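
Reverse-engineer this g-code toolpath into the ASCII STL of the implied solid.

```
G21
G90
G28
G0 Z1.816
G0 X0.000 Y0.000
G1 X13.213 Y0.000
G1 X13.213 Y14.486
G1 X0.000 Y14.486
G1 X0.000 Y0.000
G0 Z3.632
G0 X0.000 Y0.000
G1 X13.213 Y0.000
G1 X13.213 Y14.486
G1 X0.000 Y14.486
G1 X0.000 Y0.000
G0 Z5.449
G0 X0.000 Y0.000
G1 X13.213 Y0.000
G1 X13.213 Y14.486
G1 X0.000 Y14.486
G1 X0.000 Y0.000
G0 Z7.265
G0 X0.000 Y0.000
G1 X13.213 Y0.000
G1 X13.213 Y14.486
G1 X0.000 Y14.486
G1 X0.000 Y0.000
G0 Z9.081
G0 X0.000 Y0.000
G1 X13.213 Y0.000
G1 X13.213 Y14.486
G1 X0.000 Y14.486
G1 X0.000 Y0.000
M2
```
solid part
  facet normal 0.0000 0.0000 -1.0000
    outer loop
      vertex 13.213 14.486 0.000
      vertex 13.213 0.000 0.000
      vertex 0.000 0.000 0.000
    endloop
  endfacet
  facet normal 0.0000 0.0000 -1.0000
    outer loop
      vertex 0.000 14.486 0.000
      vertex 13.213 14.486 0.000
      vertex 0.000 0.000 0.000
    endloop
  endfacet
  facet normal 0.0000 0.0000 1.0000
    outer loop
      vertex 0.000 0.000 9.081
      vertex 13.213 0.000 9.081
      vertex 13.213 14.486 9.081
    endloop
  endfacet
  facet normal 0.0000 0.0000 1.0000
    outer loop
      vertex 0.000 0.000 9.081
      vertex 13.213 14.486 9.081
      vertex 0.000 14.486 9.081
    endloop
  endfacet
  facet normal 0.0000 -1.0000 0.0000
    outer loop
      vertex 0.000 0.000 0.000
      vertex 13.213 0.000 0.000
      vertex 13.213 0.000 9.081
    endloop
  endfacet
  facet normal 0.0000 -1.0000 0.0000
    outer loop
      vertex 0.000 0.000 0.000
      vertex 13.213 0.000 9.081
      vertex 0.000 0.000 9.081
    endloop
  endfacet
  facet normal 0.0000 1.0000 0.0000
    outer loop
      vertex 13.213 14.486 9.081
      vertex 13.213 14.486 0.000
      vertex 0.000 14.486 0.000
    endloop
  endfacet
  facet normal 0.0000 1.0000 0.0000
    outer loop
      vertex 0.000 14.486 9.081
      vertex 13.213 14.486 9.081
      vertex 0.000 14.486 0.000
    endloop
  endfacet
  facet normal -1.0000 0.0000 0.0000
    outer loop
      vertex 0.000 14.486 9.081
      vertex 0.000 14.486 0.000
      vertex 0.000 0.000 0.000
    endloop
  endfacet
  facet normal -1.0000 0.0000 0.0000
    outer loop
      vertex 0.000 0.000 9.081
      vertex 0.000 14.486 9.081
      vertex 0.000 0.000 0.000
    endloop
  endfacet
  facet normal 1.0000 0.0000 0.0000
    outer loop
      vertex 13.213 0.000 0.000
      vertex 13.213 14.486 0.000
      vertex 13.213 14.486 9.081
    endloop
  endfacet
  facet normal 1.0000 0.0000 0.0000
    outer loop
      vertex 13.213 0.000 0.000
      vertex 13.213 14.486 9.081
      vertex 13.213 0.000 9.081
    endloop
  endfacet
endsolid part

The G0 Z moves step by Δz≈1.816 mm. Every layer's G1 loop is the same polygon, so the solid is a straight extrusion of it from z=0 to z≈9.08. Closing with flat bottom and top caps and triangulating gives 12 facets — a rectangular box, roughly 13.2 × 14.5 mm footprint and 9.08 mm tall.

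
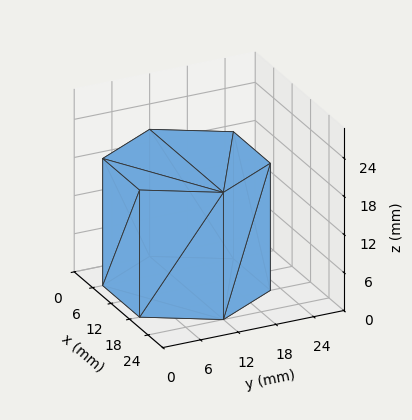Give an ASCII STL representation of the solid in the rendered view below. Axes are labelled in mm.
Reading the render: the shape is a regular 6-sided prism (a cylinder approximated with 6 flat sides), circumscribed radius ≈ 12 mm, height ≈ 20 mm (dimensions read to the nearest mm from the axis ticks). For the STL, each face is triangulated and given an outward normal.

solid part
  facet normal 0.0000 0.0000 -1.0000
    outer loop
      vertex 6.0 22.4 0.0
      vertex 18.0 22.4 0.0
      vertex 24.0 12.0 0.0
    endloop
  endfacet
  facet normal 0.0000 0.0000 -1.0000
    outer loop
      vertex 0.0 12.0 0.0
      vertex 6.0 22.4 0.0
      vertex 24.0 12.0 0.0
    endloop
  endfacet
  facet normal 0.0000 0.0000 -1.0000
    outer loop
      vertex 6.0 1.6 0.0
      vertex 0.0 12.0 0.0
      vertex 24.0 12.0 0.0
    endloop
  endfacet
  facet normal 0.0000 0.0000 -1.0000
    outer loop
      vertex 18.0 1.6 0.0
      vertex 6.0 1.6 0.0
      vertex 24.0 12.0 0.0
    endloop
  endfacet
  facet normal 0.0000 0.0000 1.0000
    outer loop
      vertex 24.0 12.0 20.0
      vertex 18.0 22.4 20.0
      vertex 6.0 22.4 20.0
    endloop
  endfacet
  facet normal 0.0000 0.0000 1.0000
    outer loop
      vertex 24.0 12.0 20.0
      vertex 6.0 22.4 20.0
      vertex 0.0 12.0 20.0
    endloop
  endfacet
  facet normal 0.0000 0.0000 1.0000
    outer loop
      vertex 24.0 12.0 20.0
      vertex 0.0 12.0 20.0
      vertex 6.0 1.6 20.0
    endloop
  endfacet
  facet normal 0.0000 0.0000 1.0000
    outer loop
      vertex 24.0 12.0 20.0
      vertex 6.0 1.6 20.0
      vertex 18.0 1.6 20.0
    endloop
  endfacet
  facet normal 0.8662 0.4997 0.0000
    outer loop
      vertex 24.0 12.0 0.0
      vertex 18.0 22.4 0.0
      vertex 18.0 22.4 20.0
    endloop
  endfacet
  facet normal 0.8662 0.4997 0.0000
    outer loop
      vertex 24.0 12.0 0.0
      vertex 18.0 22.4 20.0
      vertex 24.0 12.0 20.0
    endloop
  endfacet
  facet normal 0.0000 1.0000 0.0000
    outer loop
      vertex 18.0 22.4 0.0
      vertex 6.0 22.4 0.0
      vertex 6.0 22.4 20.0
    endloop
  endfacet
  facet normal 0.0000 1.0000 0.0000
    outer loop
      vertex 18.0 22.4 0.0
      vertex 6.0 22.4 20.0
      vertex 18.0 22.4 20.0
    endloop
  endfacet
  facet normal -0.8662 0.4997 0.0000
    outer loop
      vertex 6.0 22.4 0.0
      vertex 0.0 12.0 0.0
      vertex 0.0 12.0 20.0
    endloop
  endfacet
  facet normal -0.8662 0.4997 0.0000
    outer loop
      vertex 6.0 22.4 0.0
      vertex 0.0 12.0 20.0
      vertex 6.0 22.4 20.0
    endloop
  endfacet
  facet normal -0.8662 -0.4997 0.0000
    outer loop
      vertex 0.0 12.0 0.0
      vertex 6.0 1.6 0.0
      vertex 6.0 1.6 20.0
    endloop
  endfacet
  facet normal -0.8662 -0.4997 0.0000
    outer loop
      vertex 0.0 12.0 0.0
      vertex 6.0 1.6 20.0
      vertex 0.0 12.0 20.0
    endloop
  endfacet
  facet normal 0.0000 -1.0000 0.0000
    outer loop
      vertex 6.0 1.6 0.0
      vertex 18.0 1.6 0.0
      vertex 18.0 1.6 20.0
    endloop
  endfacet
  facet normal 0.0000 -1.0000 0.0000
    outer loop
      vertex 6.0 1.6 0.0
      vertex 18.0 1.6 20.0
      vertex 6.0 1.6 20.0
    endloop
  endfacet
  facet normal 0.8662 -0.4997 0.0000
    outer loop
      vertex 18.0 1.6 0.0
      vertex 24.0 12.0 0.0
      vertex 24.0 12.0 20.0
    endloop
  endfacet
  facet normal 0.8662 -0.4997 0.0000
    outer loop
      vertex 18.0 1.6 0.0
      vertex 24.0 12.0 20.0
      vertex 18.0 1.6 20.0
    endloop
  endfacet
endsolid part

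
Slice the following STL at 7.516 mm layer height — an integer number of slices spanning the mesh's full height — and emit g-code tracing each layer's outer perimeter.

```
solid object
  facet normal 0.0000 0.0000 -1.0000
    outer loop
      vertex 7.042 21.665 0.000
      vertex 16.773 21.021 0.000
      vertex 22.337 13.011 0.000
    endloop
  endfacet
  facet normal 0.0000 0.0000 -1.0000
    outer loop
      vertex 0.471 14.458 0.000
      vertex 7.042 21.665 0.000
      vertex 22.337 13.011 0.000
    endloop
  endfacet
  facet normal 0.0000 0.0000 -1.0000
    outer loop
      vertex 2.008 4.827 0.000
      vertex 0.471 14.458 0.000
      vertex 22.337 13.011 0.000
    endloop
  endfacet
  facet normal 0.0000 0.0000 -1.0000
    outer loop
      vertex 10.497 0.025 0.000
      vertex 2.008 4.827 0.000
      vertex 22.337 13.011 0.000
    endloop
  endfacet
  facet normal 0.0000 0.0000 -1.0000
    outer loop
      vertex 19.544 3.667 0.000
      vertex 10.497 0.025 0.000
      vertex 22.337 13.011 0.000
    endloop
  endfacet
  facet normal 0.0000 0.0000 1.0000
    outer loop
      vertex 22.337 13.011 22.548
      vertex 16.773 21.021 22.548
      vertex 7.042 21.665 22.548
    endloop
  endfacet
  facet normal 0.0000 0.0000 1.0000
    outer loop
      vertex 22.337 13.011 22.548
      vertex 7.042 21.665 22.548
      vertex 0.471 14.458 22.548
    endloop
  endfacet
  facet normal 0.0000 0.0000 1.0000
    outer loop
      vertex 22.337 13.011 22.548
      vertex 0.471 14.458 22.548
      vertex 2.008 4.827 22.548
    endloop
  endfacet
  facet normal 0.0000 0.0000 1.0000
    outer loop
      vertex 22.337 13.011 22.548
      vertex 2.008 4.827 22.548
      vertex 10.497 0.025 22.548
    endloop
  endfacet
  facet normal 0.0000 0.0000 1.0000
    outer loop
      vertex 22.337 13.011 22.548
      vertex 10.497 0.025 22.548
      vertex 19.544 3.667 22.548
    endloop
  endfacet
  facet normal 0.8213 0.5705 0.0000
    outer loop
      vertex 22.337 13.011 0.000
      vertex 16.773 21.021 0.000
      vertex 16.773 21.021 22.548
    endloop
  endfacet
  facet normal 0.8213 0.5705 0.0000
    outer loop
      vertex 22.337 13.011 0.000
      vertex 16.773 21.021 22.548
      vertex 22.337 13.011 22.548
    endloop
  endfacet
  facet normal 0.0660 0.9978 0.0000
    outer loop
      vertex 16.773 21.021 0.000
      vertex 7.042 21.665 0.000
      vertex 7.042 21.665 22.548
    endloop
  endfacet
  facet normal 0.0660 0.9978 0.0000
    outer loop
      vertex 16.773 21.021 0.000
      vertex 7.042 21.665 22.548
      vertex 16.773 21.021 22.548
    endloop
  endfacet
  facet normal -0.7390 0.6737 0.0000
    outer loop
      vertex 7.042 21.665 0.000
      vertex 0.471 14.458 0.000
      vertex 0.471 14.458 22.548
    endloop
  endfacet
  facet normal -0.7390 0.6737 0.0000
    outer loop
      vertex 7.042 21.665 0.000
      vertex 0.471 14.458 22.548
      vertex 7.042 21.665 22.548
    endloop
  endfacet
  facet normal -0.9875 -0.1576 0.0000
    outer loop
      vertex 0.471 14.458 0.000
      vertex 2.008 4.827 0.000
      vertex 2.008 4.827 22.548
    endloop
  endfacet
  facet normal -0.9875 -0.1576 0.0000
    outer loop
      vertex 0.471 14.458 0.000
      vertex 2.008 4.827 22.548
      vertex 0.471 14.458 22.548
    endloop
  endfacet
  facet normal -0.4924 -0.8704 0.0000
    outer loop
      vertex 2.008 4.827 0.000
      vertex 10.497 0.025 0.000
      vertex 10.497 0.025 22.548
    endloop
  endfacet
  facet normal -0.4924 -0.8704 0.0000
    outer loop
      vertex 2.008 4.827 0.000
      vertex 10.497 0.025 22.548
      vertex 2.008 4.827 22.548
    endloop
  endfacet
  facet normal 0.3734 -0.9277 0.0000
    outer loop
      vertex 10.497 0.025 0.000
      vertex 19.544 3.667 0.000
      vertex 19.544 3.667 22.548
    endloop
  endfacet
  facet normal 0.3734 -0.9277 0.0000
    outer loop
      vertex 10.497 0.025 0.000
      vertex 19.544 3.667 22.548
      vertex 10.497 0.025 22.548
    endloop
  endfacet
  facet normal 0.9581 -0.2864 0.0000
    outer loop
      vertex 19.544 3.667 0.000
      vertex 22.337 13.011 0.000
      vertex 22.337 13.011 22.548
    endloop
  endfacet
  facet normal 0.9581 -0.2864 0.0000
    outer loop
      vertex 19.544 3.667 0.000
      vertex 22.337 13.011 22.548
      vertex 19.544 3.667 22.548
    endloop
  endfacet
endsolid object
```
; perimeter-only toolpath
G21 ; units = mm
G90 ; absolute positioning
G28 ; home
; layer 1
G0 Z7.516
G0 X22.337 Y13.011
G1 X16.773 Y21.021
G1 X7.042 Y21.665
G1 X0.471 Y14.458
G1 X2.008 Y4.827
G1 X10.497 Y0.025
G1 X19.544 Y3.667
G1 X22.337 Y13.011
; layer 2
G0 Z15.032
G0 X22.337 Y13.011
G1 X16.773 Y21.021
G1 X7.042 Y21.665
G1 X0.471 Y14.458
G1 X2.008 Y4.827
G1 X10.497 Y0.025
G1 X19.544 Y3.667
G1 X22.337 Y13.011
; layer 3
G0 Z22.548
G0 X22.337 Y13.011
G1 X16.773 Y21.021
G1 X7.042 Y21.665
G1 X0.471 Y14.458
G1 X2.008 Y4.827
G1 X10.497 Y0.025
G1 X19.544 Y3.667
G1 X22.337 Y13.011
M2 ; end

The solid is a regular 7-sided prism (a cylinder approximated with 7 flat sides), circumscribed radius ≈ 11.2 mm, height ≈ 22.5 mm. Slicing at Δz = 7.516 mm — 3 equal slices spanning the solid's height, so layer i sits at z = i·h/3 — gives 3 non-empty perimeters. Each is a 7-segment closed polygon; G0 lifts to the layer z and rapids to the start vertex, then G1 traces the edges.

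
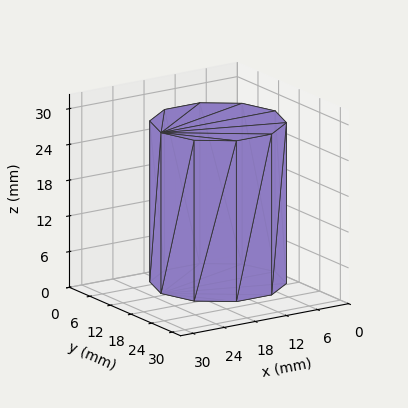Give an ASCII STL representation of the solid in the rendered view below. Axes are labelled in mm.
Reading the render: the shape is a regular 10-sided prism (a cylinder approximated with 10 flat sides), circumscribed radius ≈ 11 mm, height ≈ 27 mm (dimensions read to the nearest mm from the axis ticks). For the STL, each face is triangulated and given an outward normal.

solid part
  facet normal 0.0000 0.0000 -1.0000
    outer loop
      vertex 14.399 21.462 0.000
      vertex 19.899 17.466 0.000
      vertex 22.000 11.000 0.000
    endloop
  endfacet
  facet normal 0.0000 0.0000 -1.0000
    outer loop
      vertex 7.601 21.462 0.000
      vertex 14.399 21.462 0.000
      vertex 22.000 11.000 0.000
    endloop
  endfacet
  facet normal 0.0000 0.0000 -1.0000
    outer loop
      vertex 2.101 17.466 0.000
      vertex 7.601 21.462 0.000
      vertex 22.000 11.000 0.000
    endloop
  endfacet
  facet normal 0.0000 0.0000 -1.0000
    outer loop
      vertex 0.000 11.000 0.000
      vertex 2.101 17.466 0.000
      vertex 22.000 11.000 0.000
    endloop
  endfacet
  facet normal 0.0000 0.0000 -1.0000
    outer loop
      vertex 2.101 4.534 0.000
      vertex 0.000 11.000 0.000
      vertex 22.000 11.000 0.000
    endloop
  endfacet
  facet normal 0.0000 0.0000 -1.0000
    outer loop
      vertex 7.601 0.538 0.000
      vertex 2.101 4.534 0.000
      vertex 22.000 11.000 0.000
    endloop
  endfacet
  facet normal 0.0000 0.0000 -1.0000
    outer loop
      vertex 14.399 0.538 0.000
      vertex 7.601 0.538 0.000
      vertex 22.000 11.000 0.000
    endloop
  endfacet
  facet normal 0.0000 0.0000 -1.0000
    outer loop
      vertex 19.899 4.534 0.000
      vertex 14.399 0.538 0.000
      vertex 22.000 11.000 0.000
    endloop
  endfacet
  facet normal 0.0000 0.0000 1.0000
    outer loop
      vertex 22.000 11.000 27.000
      vertex 19.899 17.466 27.000
      vertex 14.399 21.462 27.000
    endloop
  endfacet
  facet normal 0.0000 0.0000 1.0000
    outer loop
      vertex 22.000 11.000 27.000
      vertex 14.399 21.462 27.000
      vertex 7.601 21.462 27.000
    endloop
  endfacet
  facet normal 0.0000 0.0000 1.0000
    outer loop
      vertex 22.000 11.000 27.000
      vertex 7.601 21.462 27.000
      vertex 2.101 17.466 27.000
    endloop
  endfacet
  facet normal 0.0000 0.0000 1.0000
    outer loop
      vertex 22.000 11.000 27.000
      vertex 2.101 17.466 27.000
      vertex 0.000 11.000 27.000
    endloop
  endfacet
  facet normal 0.0000 0.0000 1.0000
    outer loop
      vertex 22.000 11.000 27.000
      vertex 0.000 11.000 27.000
      vertex 2.101 4.534 27.000
    endloop
  endfacet
  facet normal 0.0000 0.0000 1.0000
    outer loop
      vertex 22.000 11.000 27.000
      vertex 2.101 4.534 27.000
      vertex 7.601 0.538 27.000
    endloop
  endfacet
  facet normal 0.0000 0.0000 1.0000
    outer loop
      vertex 22.000 11.000 27.000
      vertex 7.601 0.538 27.000
      vertex 14.399 0.538 27.000
    endloop
  endfacet
  facet normal 0.0000 0.0000 1.0000
    outer loop
      vertex 22.000 11.000 27.000
      vertex 14.399 0.538 27.000
      vertex 19.899 4.534 27.000
    endloop
  endfacet
  facet normal 0.9511 0.3090 0.0000
    outer loop
      vertex 22.000 11.000 0.000
      vertex 19.899 17.466 0.000
      vertex 19.899 17.466 27.000
    endloop
  endfacet
  facet normal 0.9511 0.3090 0.0000
    outer loop
      vertex 22.000 11.000 0.000
      vertex 19.899 17.466 27.000
      vertex 22.000 11.000 27.000
    endloop
  endfacet
  facet normal 0.5878 0.8090 0.0000
    outer loop
      vertex 19.899 17.466 0.000
      vertex 14.399 21.462 0.000
      vertex 14.399 21.462 27.000
    endloop
  endfacet
  facet normal 0.5878 0.8090 0.0000
    outer loop
      vertex 19.899 17.466 0.000
      vertex 14.399 21.462 27.000
      vertex 19.899 17.466 27.000
    endloop
  endfacet
  facet normal 0.0000 1.0000 0.0000
    outer loop
      vertex 14.399 21.462 0.000
      vertex 7.601 21.462 0.000
      vertex 7.601 21.462 27.000
    endloop
  endfacet
  facet normal 0.0000 1.0000 0.0000
    outer loop
      vertex 14.399 21.462 0.000
      vertex 7.601 21.462 27.000
      vertex 14.399 21.462 27.000
    endloop
  endfacet
  facet normal -0.5878 0.8090 0.0000
    outer loop
      vertex 7.601 21.462 0.000
      vertex 2.101 17.466 0.000
      vertex 2.101 17.466 27.000
    endloop
  endfacet
  facet normal -0.5878 0.8090 0.0000
    outer loop
      vertex 7.601 21.462 0.000
      vertex 2.101 17.466 27.000
      vertex 7.601 21.462 27.000
    endloop
  endfacet
  facet normal -0.9511 0.3090 0.0000
    outer loop
      vertex 2.101 17.466 0.000
      vertex 0.000 11.000 0.000
      vertex 0.000 11.000 27.000
    endloop
  endfacet
  facet normal -0.9511 0.3090 0.0000
    outer loop
      vertex 2.101 17.466 0.000
      vertex 0.000 11.000 27.000
      vertex 2.101 17.466 27.000
    endloop
  endfacet
  facet normal -0.9511 -0.3090 0.0000
    outer loop
      vertex 0.000 11.000 0.000
      vertex 2.101 4.534 0.000
      vertex 2.101 4.534 27.000
    endloop
  endfacet
  facet normal -0.9511 -0.3090 0.0000
    outer loop
      vertex 0.000 11.000 0.000
      vertex 2.101 4.534 27.000
      vertex 0.000 11.000 27.000
    endloop
  endfacet
  facet normal -0.5878 -0.8090 0.0000
    outer loop
      vertex 2.101 4.534 0.000
      vertex 7.601 0.538 0.000
      vertex 7.601 0.538 27.000
    endloop
  endfacet
  facet normal -0.5878 -0.8090 0.0000
    outer loop
      vertex 2.101 4.534 0.000
      vertex 7.601 0.538 27.000
      vertex 2.101 4.534 27.000
    endloop
  endfacet
  facet normal 0.0000 -1.0000 0.0000
    outer loop
      vertex 7.601 0.538 0.000
      vertex 14.399 0.538 0.000
      vertex 14.399 0.538 27.000
    endloop
  endfacet
  facet normal 0.0000 -1.0000 0.0000
    outer loop
      vertex 7.601 0.538 0.000
      vertex 14.399 0.538 27.000
      vertex 7.601 0.538 27.000
    endloop
  endfacet
  facet normal 0.5878 -0.8090 0.0000
    outer loop
      vertex 14.399 0.538 0.000
      vertex 19.899 4.534 0.000
      vertex 19.899 4.534 27.000
    endloop
  endfacet
  facet normal 0.5878 -0.8090 0.0000
    outer loop
      vertex 14.399 0.538 0.000
      vertex 19.899 4.534 27.000
      vertex 14.399 0.538 27.000
    endloop
  endfacet
  facet normal 0.9511 -0.3090 0.0000
    outer loop
      vertex 19.899 4.534 0.000
      vertex 22.000 11.000 0.000
      vertex 22.000 11.000 27.000
    endloop
  endfacet
  facet normal 0.9511 -0.3090 0.0000
    outer loop
      vertex 19.899 4.534 0.000
      vertex 22.000 11.000 27.000
      vertex 19.899 4.534 27.000
    endloop
  endfacet
endsolid part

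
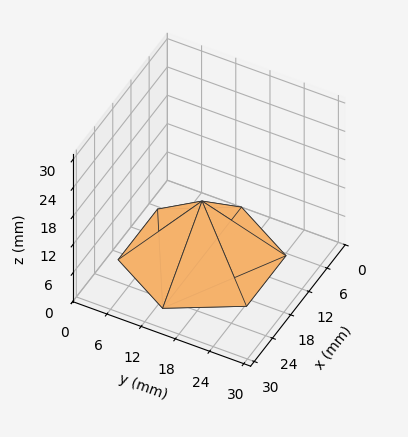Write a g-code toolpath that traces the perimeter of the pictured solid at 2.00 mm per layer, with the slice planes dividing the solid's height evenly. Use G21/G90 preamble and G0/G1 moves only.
Reading the render: the shape is a regular 6-sided pyramid, base circumscribed radius ≈ 13 mm, apex at z ≈ 12 mm (dimensions read to the nearest mm from the axis ticks). For the g-code, the solid's height is divided into equal slices at the stated Δz and each level perimeter traced with G1 moves after a G0 lift.

; perimeter-only toolpath
G21 ; units = mm
G90 ; absolute positioning
G28 ; home
; layer 1
G0 Z2.00
G0 X23.83 Y13.00
G1 X18.42 Y22.38
G1 X7.58 Y22.38
G1 X2.17 Y13.00
G1 X7.58 Y3.62
G1 X18.42 Y3.62
G1 X23.83 Y13.00
; layer 2
G0 Z4.00
G0 X21.67 Y13.00
G1 X17.33 Y20.51
G1 X8.67 Y20.51
G1 X4.33 Y13.00
G1 X8.67 Y5.49
G1 X17.33 Y5.49
G1 X21.67 Y13.00
; layer 3
G0 Z6.00
G0 X19.50 Y13.00
G1 X16.25 Y18.63
G1 X9.75 Y18.63
G1 X6.50 Y13.00
G1 X9.75 Y7.37
G1 X16.25 Y7.37
G1 X19.50 Y13.00
; layer 4
G0 Z8.00
G0 X17.33 Y13.00
G1 X15.17 Y16.75
G1 X10.83 Y16.75
G1 X8.67 Y13.00
G1 X10.83 Y9.25
G1 X15.17 Y9.25
G1 X17.33 Y13.00
; layer 5
G0 Z10.00
G0 X15.17 Y13.00
G1 X14.08 Y14.88
G1 X11.92 Y14.88
G1 X10.83 Y13.00
G1 X11.92 Y11.12
G1 X14.08 Y11.12
G1 X15.17 Y13.00
M2 ; end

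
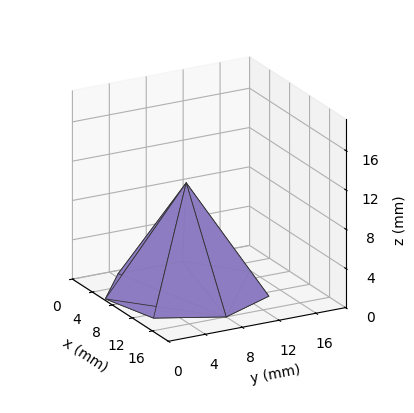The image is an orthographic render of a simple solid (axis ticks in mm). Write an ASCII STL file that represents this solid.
Reading the render: the shape is a regular 7-sided pyramid, base circumscribed radius ≈ 8 mm, apex at z ≈ 11 mm (dimensions read to the nearest mm from the axis ticks). For the STL, each face is triangulated and given an outward normal.

solid part
  facet normal 0.0000 0.0000 -1.0000
    outer loop
      vertex 6.22 15.80 0.00
      vertex 12.99 14.25 0.00
      vertex 16.00 8.00 0.00
    endloop
  endfacet
  facet normal 0.0000 0.0000 -1.0000
    outer loop
      vertex 0.79 11.47 0.00
      vertex 6.22 15.80 0.00
      vertex 16.00 8.00 0.00
    endloop
  endfacet
  facet normal 0.0000 0.0000 -1.0000
    outer loop
      vertex 0.79 4.53 0.00
      vertex 0.79 11.47 0.00
      vertex 16.00 8.00 0.00
    endloop
  endfacet
  facet normal 0.0000 0.0000 -1.0000
    outer loop
      vertex 6.22 0.20 0.00
      vertex 0.79 4.53 0.00
      vertex 16.00 8.00 0.00
    endloop
  endfacet
  facet normal 0.0000 0.0000 -1.0000
    outer loop
      vertex 12.99 1.75 0.00
      vertex 6.22 0.20 0.00
      vertex 16.00 8.00 0.00
    endloop
  endfacet
  facet normal 0.7536 0.3629 0.5481
    outer loop
      vertex 16.00 8.00 0.00
      vertex 12.99 14.25 0.00
      vertex 8.00 8.00 11.00
    endloop
  endfacet
  facet normal 0.1867 0.8154 0.5480
    outer loop
      vertex 12.99 14.25 0.00
      vertex 6.22 15.80 0.00
      vertex 8.00 8.00 11.00
    endloop
  endfacet
  facet normal -0.5215 0.6540 0.5481
    outer loop
      vertex 6.22 15.80 0.00
      vertex 0.79 11.47 0.00
      vertex 8.00 8.00 11.00
    endloop
  endfacet
  facet normal -0.8364 0.0000 0.5482
    outer loop
      vertex 0.79 11.47 0.00
      vertex 0.79 4.53 0.00
      vertex 8.00 8.00 11.00
    endloop
  endfacet
  facet normal -0.5215 -0.6540 0.5481
    outer loop
      vertex 0.79 4.53 0.00
      vertex 6.22 0.20 0.00
      vertex 8.00 8.00 11.00
    endloop
  endfacet
  facet normal 0.1867 -0.8154 0.5480
    outer loop
      vertex 6.22 0.20 0.00
      vertex 12.99 1.75 0.00
      vertex 8.00 8.00 11.00
    endloop
  endfacet
  facet normal 0.7536 -0.3629 0.5481
    outer loop
      vertex 12.99 1.75 0.00
      vertex 16.00 8.00 0.00
      vertex 8.00 8.00 11.00
    endloop
  endfacet
endsolid part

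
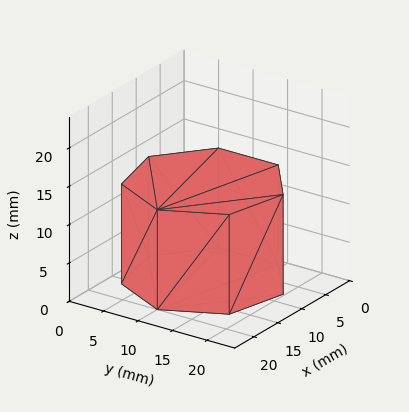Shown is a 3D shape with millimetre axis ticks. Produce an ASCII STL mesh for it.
Reading the render: the shape is a regular 7-sided prism (a cylinder approximated with 7 flat sides), circumscribed radius ≈ 10 mm, height ≈ 13 mm (dimensions read to the nearest mm from the axis ticks). For the STL, each face is triangulated and given an outward normal.

solid part
  facet normal 0.0000 0.0000 -1.0000
    outer loop
      vertex 7.775 19.749 0.000
      vertex 16.235 17.818 0.000
      vertex 20.000 10.000 0.000
    endloop
  endfacet
  facet normal 0.0000 0.0000 -1.0000
    outer loop
      vertex 0.990 14.339 0.000
      vertex 7.775 19.749 0.000
      vertex 20.000 10.000 0.000
    endloop
  endfacet
  facet normal 0.0000 0.0000 -1.0000
    outer loop
      vertex 0.990 5.661 0.000
      vertex 0.990 14.339 0.000
      vertex 20.000 10.000 0.000
    endloop
  endfacet
  facet normal 0.0000 0.0000 -1.0000
    outer loop
      vertex 7.775 0.251 0.000
      vertex 0.990 5.661 0.000
      vertex 20.000 10.000 0.000
    endloop
  endfacet
  facet normal 0.0000 0.0000 -1.0000
    outer loop
      vertex 16.235 2.182 0.000
      vertex 7.775 0.251 0.000
      vertex 20.000 10.000 0.000
    endloop
  endfacet
  facet normal 0.0000 0.0000 1.0000
    outer loop
      vertex 20.000 10.000 13.000
      vertex 16.235 17.818 13.000
      vertex 7.775 19.749 13.000
    endloop
  endfacet
  facet normal 0.0000 0.0000 1.0000
    outer loop
      vertex 20.000 10.000 13.000
      vertex 7.775 19.749 13.000
      vertex 0.990 14.339 13.000
    endloop
  endfacet
  facet normal 0.0000 0.0000 1.0000
    outer loop
      vertex 20.000 10.000 13.000
      vertex 0.990 14.339 13.000
      vertex 0.990 5.661 13.000
    endloop
  endfacet
  facet normal 0.0000 0.0000 1.0000
    outer loop
      vertex 20.000 10.000 13.000
      vertex 0.990 5.661 13.000
      vertex 7.775 0.251 13.000
    endloop
  endfacet
  facet normal 0.0000 0.0000 1.0000
    outer loop
      vertex 20.000 10.000 13.000
      vertex 7.775 0.251 13.000
      vertex 16.235 2.182 13.000
    endloop
  endfacet
  facet normal 0.9010 0.4339 0.0000
    outer loop
      vertex 20.000 10.000 0.000
      vertex 16.235 17.818 0.000
      vertex 16.235 17.818 13.000
    endloop
  endfacet
  facet normal 0.9010 0.4339 0.0000
    outer loop
      vertex 20.000 10.000 0.000
      vertex 16.235 17.818 13.000
      vertex 20.000 10.000 13.000
    endloop
  endfacet
  facet normal 0.2225 0.9749 0.0000
    outer loop
      vertex 16.235 17.818 0.000
      vertex 7.775 19.749 0.000
      vertex 7.775 19.749 13.000
    endloop
  endfacet
  facet normal 0.2225 0.9749 0.0000
    outer loop
      vertex 16.235 17.818 0.000
      vertex 7.775 19.749 13.000
      vertex 16.235 17.818 13.000
    endloop
  endfacet
  facet normal -0.6234 0.7819 0.0000
    outer loop
      vertex 7.775 19.749 0.000
      vertex 0.990 14.339 0.000
      vertex 0.990 14.339 13.000
    endloop
  endfacet
  facet normal -0.6234 0.7819 0.0000
    outer loop
      vertex 7.775 19.749 0.000
      vertex 0.990 14.339 13.000
      vertex 7.775 19.749 13.000
    endloop
  endfacet
  facet normal -1.0000 0.0000 0.0000
    outer loop
      vertex 0.990 14.339 0.000
      vertex 0.990 5.661 0.000
      vertex 0.990 5.661 13.000
    endloop
  endfacet
  facet normal -1.0000 0.0000 0.0000
    outer loop
      vertex 0.990 14.339 0.000
      vertex 0.990 5.661 13.000
      vertex 0.990 14.339 13.000
    endloop
  endfacet
  facet normal -0.6234 -0.7819 0.0000
    outer loop
      vertex 0.990 5.661 0.000
      vertex 7.775 0.251 0.000
      vertex 7.775 0.251 13.000
    endloop
  endfacet
  facet normal -0.6234 -0.7819 0.0000
    outer loop
      vertex 0.990 5.661 0.000
      vertex 7.775 0.251 13.000
      vertex 0.990 5.661 13.000
    endloop
  endfacet
  facet normal 0.2225 -0.9749 0.0000
    outer loop
      vertex 7.775 0.251 0.000
      vertex 16.235 2.182 0.000
      vertex 16.235 2.182 13.000
    endloop
  endfacet
  facet normal 0.2225 -0.9749 0.0000
    outer loop
      vertex 7.775 0.251 0.000
      vertex 16.235 2.182 13.000
      vertex 7.775 0.251 13.000
    endloop
  endfacet
  facet normal 0.9010 -0.4339 0.0000
    outer loop
      vertex 16.235 2.182 0.000
      vertex 20.000 10.000 0.000
      vertex 20.000 10.000 13.000
    endloop
  endfacet
  facet normal 0.9010 -0.4339 0.0000
    outer loop
      vertex 16.235 2.182 0.000
      vertex 20.000 10.000 13.000
      vertex 16.235 2.182 13.000
    endloop
  endfacet
endsolid part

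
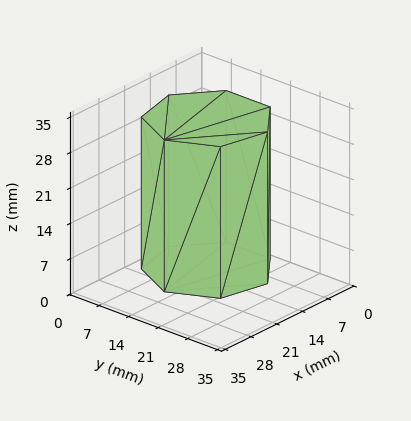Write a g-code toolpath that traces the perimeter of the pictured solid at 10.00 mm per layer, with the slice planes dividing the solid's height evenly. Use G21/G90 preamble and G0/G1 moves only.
Reading the render: the shape is a regular 7-sided prism (a cylinder approximated with 7 flat sides), circumscribed radius ≈ 12 mm, height ≈ 30 mm (dimensions read to the nearest mm from the axis ticks). For the g-code, the solid's height is divided into equal slices at the stated Δz and each level perimeter traced with G1 moves after a G0 lift.

; perimeter-only toolpath
G21 ; units = mm
G90 ; absolute positioning
G28 ; home
; layer 1
G0 Z10.00
G0 X24.00 Y12.00
G1 X19.48 Y21.38
G1 X9.33 Y23.70
G1 X1.19 Y17.21
G1 X1.19 Y6.79
G1 X9.33 Y0.30
G1 X19.48 Y2.62
G1 X24.00 Y12.00
; layer 2
G0 Z20.00
G0 X24.00 Y12.00
G1 X19.48 Y21.38
G1 X9.33 Y23.70
G1 X1.19 Y17.21
G1 X1.19 Y6.79
G1 X9.33 Y0.30
G1 X19.48 Y2.62
G1 X24.00 Y12.00
; layer 3
G0 Z30.00
G0 X24.00 Y12.00
G1 X19.48 Y21.38
G1 X9.33 Y23.70
G1 X1.19 Y17.21
G1 X1.19 Y6.79
G1 X9.33 Y0.30
G1 X19.48 Y2.62
G1 X24.00 Y12.00
M2 ; end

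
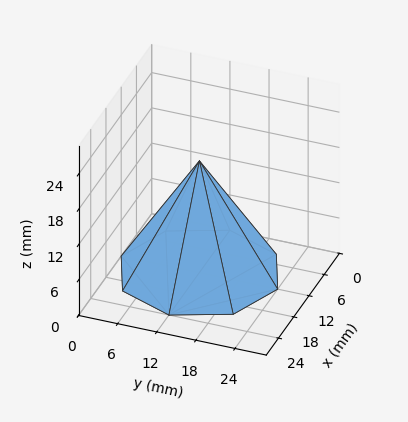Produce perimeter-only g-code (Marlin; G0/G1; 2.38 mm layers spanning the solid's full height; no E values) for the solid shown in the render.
Reading the render: the shape is a regular 8-sided pyramid, base circumscribed radius ≈ 12 mm, apex at z ≈ 19 mm (dimensions read to the nearest mm from the axis ticks). For the g-code, the solid's height is divided into equal slices at the stated Δz and each level perimeter traced with G1 moves after a G0 lift.

; perimeter-only toolpath
G21 ; units = mm
G90 ; absolute positioning
G28 ; home
; layer 1
G0 Z2.38
G0 X22.50 Y12.00
G1 X19.43 Y19.43
G1 X12.00 Y22.50
G1 X4.57 Y19.43
G1 X1.50 Y12.00
G1 X4.57 Y4.57
G1 X12.00 Y1.50
G1 X19.43 Y4.57
G1 X22.50 Y12.00
; layer 2
G0 Z4.75
G0 X21.00 Y12.00
G1 X18.37 Y18.37
G1 X12.00 Y21.00
G1 X5.63 Y18.37
G1 X3.00 Y12.00
G1 X5.63 Y5.63
G1 X12.00 Y3.00
G1 X18.37 Y5.63
G1 X21.00 Y12.00
; layer 3
G0 Z7.12
G0 X19.50 Y12.00
G1 X17.31 Y17.31
G1 X12.00 Y19.50
G1 X6.69 Y17.31
G1 X4.50 Y12.00
G1 X6.69 Y6.69
G1 X12.00 Y4.50
G1 X17.31 Y6.69
G1 X19.50 Y12.00
; layer 4
G0 Z9.50
G0 X18.00 Y12.00
G1 X16.24 Y16.24
G1 X12.00 Y18.00
G1 X7.75 Y16.24
G1 X6.00 Y12.00
G1 X7.75 Y7.75
G1 X12.00 Y6.00
G1 X16.24 Y7.75
G1 X18.00 Y12.00
; layer 5
G0 Z11.88
G0 X16.50 Y12.00
G1 X15.18 Y15.18
G1 X12.00 Y16.50
G1 X8.82 Y15.18
G1 X7.50 Y12.00
G1 X8.82 Y8.82
G1 X12.00 Y7.50
G1 X15.18 Y8.82
G1 X16.50 Y12.00
; layer 6
G0 Z14.25
G0 X15.00 Y12.00
G1 X14.12 Y14.12
G1 X12.00 Y15.00
G1 X9.88 Y14.12
G1 X9.00 Y12.00
G1 X9.88 Y9.88
G1 X12.00 Y9.00
G1 X14.12 Y9.88
G1 X15.00 Y12.00
; layer 7
G0 Z16.62
G0 X13.50 Y12.00
G1 X13.06 Y13.06
G1 X12.00 Y13.50
G1 X10.94 Y13.06
G1 X10.50 Y12.00
G1 X10.94 Y10.94
G1 X12.00 Y10.50
G1 X13.06 Y10.94
G1 X13.50 Y12.00
M2 ; end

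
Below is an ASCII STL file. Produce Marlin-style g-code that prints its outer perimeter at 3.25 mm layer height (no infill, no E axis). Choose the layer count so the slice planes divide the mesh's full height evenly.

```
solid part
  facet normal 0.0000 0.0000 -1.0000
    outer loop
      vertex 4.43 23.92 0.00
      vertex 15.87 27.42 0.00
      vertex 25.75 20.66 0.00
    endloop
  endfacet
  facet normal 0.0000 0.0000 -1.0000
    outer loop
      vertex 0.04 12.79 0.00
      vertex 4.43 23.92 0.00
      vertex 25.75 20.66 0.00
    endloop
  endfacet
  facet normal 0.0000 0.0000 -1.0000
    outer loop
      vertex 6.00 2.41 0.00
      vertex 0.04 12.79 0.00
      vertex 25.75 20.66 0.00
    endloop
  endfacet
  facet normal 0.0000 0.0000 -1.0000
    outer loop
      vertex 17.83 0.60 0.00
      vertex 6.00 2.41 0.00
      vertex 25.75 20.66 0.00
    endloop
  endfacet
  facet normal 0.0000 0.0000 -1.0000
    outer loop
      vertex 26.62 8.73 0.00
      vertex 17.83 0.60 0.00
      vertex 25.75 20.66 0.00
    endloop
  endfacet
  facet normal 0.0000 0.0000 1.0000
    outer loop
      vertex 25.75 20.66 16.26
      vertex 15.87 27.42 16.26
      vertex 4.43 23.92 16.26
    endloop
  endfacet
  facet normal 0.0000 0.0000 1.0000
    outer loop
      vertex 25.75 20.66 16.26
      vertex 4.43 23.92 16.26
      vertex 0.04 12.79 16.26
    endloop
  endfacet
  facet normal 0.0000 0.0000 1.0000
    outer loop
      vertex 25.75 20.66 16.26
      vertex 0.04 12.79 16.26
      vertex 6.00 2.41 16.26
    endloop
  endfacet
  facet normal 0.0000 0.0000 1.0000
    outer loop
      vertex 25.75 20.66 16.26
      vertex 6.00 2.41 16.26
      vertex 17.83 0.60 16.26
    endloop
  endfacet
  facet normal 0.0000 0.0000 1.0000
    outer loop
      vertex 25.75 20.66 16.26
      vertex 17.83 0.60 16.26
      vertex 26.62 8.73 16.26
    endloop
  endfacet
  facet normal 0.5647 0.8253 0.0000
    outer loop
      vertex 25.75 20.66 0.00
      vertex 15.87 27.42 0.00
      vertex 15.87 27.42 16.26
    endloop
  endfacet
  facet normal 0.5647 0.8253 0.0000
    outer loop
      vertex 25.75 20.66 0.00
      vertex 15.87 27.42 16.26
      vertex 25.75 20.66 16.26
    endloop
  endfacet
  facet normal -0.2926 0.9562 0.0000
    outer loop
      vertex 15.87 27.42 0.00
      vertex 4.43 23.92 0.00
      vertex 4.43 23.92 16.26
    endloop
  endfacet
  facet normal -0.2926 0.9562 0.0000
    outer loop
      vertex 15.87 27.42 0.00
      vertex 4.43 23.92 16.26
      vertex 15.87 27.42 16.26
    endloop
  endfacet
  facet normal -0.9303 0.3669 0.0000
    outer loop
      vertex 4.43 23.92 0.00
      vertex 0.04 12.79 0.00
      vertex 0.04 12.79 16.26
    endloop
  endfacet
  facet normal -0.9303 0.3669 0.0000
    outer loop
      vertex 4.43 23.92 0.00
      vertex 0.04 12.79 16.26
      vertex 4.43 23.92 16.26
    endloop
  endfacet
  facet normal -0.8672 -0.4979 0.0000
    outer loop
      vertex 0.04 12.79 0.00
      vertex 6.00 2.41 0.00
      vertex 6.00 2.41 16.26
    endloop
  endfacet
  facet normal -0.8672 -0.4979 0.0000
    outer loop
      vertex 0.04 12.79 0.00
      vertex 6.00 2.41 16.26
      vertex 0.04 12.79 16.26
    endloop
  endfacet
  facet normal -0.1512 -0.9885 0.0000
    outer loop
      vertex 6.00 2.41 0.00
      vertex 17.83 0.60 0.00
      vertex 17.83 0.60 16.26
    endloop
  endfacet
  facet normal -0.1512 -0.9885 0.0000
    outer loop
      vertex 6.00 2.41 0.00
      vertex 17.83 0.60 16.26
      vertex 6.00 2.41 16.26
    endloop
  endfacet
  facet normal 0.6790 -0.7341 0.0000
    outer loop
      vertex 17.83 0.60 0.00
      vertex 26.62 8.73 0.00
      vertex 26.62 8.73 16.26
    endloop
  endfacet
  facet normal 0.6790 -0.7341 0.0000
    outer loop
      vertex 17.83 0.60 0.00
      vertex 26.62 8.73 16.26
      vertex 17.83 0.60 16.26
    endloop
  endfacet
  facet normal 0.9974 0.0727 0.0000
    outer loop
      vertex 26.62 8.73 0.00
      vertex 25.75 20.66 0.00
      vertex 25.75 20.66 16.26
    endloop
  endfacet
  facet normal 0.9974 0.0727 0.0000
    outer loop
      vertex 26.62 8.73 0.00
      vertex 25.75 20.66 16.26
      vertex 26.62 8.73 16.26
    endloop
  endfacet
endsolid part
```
; perimeter-only toolpath
G21 ; units = mm
G90 ; absolute positioning
G28 ; home
; layer 1
G0 Z3.25
G0 X25.75 Y20.66
G1 X15.87 Y27.42
G1 X4.43 Y23.92
G1 X0.04 Y12.79
G1 X6.00 Y2.41
G1 X17.83 Y0.60
G1 X26.62 Y8.73
G1 X25.75 Y20.66
; layer 2
G0 Z6.50
G0 X25.75 Y20.66
G1 X15.87 Y27.42
G1 X4.43 Y23.92
G1 X0.04 Y12.79
G1 X6.00 Y2.41
G1 X17.83 Y0.60
G1 X26.62 Y8.73
G1 X25.75 Y20.66
; layer 3
G0 Z9.76
G0 X25.75 Y20.66
G1 X15.87 Y27.42
G1 X4.43 Y23.92
G1 X0.04 Y12.79
G1 X6.00 Y2.41
G1 X17.83 Y0.60
G1 X26.62 Y8.73
G1 X25.75 Y20.66
; layer 4
G0 Z13.01
G0 X25.75 Y20.66
G1 X15.87 Y27.42
G1 X4.43 Y23.92
G1 X0.04 Y12.79
G1 X6.00 Y2.41
G1 X17.83 Y0.60
G1 X26.62 Y8.73
G1 X25.75 Y20.66
; layer 5
G0 Z16.26
G0 X25.75 Y20.66
G1 X15.87 Y27.42
G1 X4.43 Y23.92
G1 X0.04 Y12.79
G1 X6.00 Y2.41
G1 X17.83 Y0.60
G1 X26.62 Y8.73
G1 X25.75 Y20.66
M2 ; end

The solid is a regular 7-sided prism (a cylinder approximated with 7 flat sides), circumscribed radius ≈ 13.8 mm, height ≈ 16.3 mm. Slicing at Δz = 3.25 mm — 5 equal slices spanning the solid's height, so layer i sits at z = i·h/5 — gives 5 non-empty perimeters. Each is a 7-segment closed polygon; G0 lifts to the layer z and rapids to the start vertex, then G1 traces the edges.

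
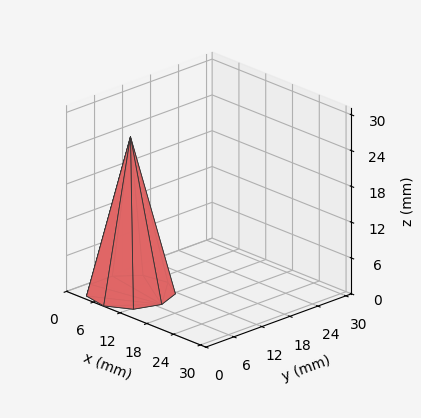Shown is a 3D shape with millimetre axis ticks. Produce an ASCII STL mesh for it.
Reading the render: the shape is a regular 9-sided pyramid, base circumscribed radius ≈ 7 mm, apex at z ≈ 26 mm (dimensions read to the nearest mm from the axis ticks). For the STL, each face is triangulated and given an outward normal.

solid part
  facet normal 0.0000 0.0000 -1.0000
    outer loop
      vertex 8.216 13.894 0.000
      vertex 12.362 11.500 0.000
      vertex 14.000 7.000 0.000
    endloop
  endfacet
  facet normal 0.0000 0.0000 -1.0000
    outer loop
      vertex 3.500 13.062 0.000
      vertex 8.216 13.894 0.000
      vertex 14.000 7.000 0.000
    endloop
  endfacet
  facet normal 0.0000 0.0000 -1.0000
    outer loop
      vertex 0.422 9.394 0.000
      vertex 3.500 13.062 0.000
      vertex 14.000 7.000 0.000
    endloop
  endfacet
  facet normal 0.0000 0.0000 -1.0000
    outer loop
      vertex 0.422 4.606 0.000
      vertex 0.422 9.394 0.000
      vertex 14.000 7.000 0.000
    endloop
  endfacet
  facet normal 0.0000 0.0000 -1.0000
    outer loop
      vertex 3.500 0.938 0.000
      vertex 0.422 4.606 0.000
      vertex 14.000 7.000 0.000
    endloop
  endfacet
  facet normal 0.0000 0.0000 -1.0000
    outer loop
      vertex 8.216 0.106 0.000
      vertex 3.500 0.938 0.000
      vertex 14.000 7.000 0.000
    endloop
  endfacet
  facet normal 0.0000 0.0000 -1.0000
    outer loop
      vertex 12.362 2.500 0.000
      vertex 8.216 0.106 0.000
      vertex 14.000 7.000 0.000
    endloop
  endfacet
  facet normal 0.9110 0.3316 0.2453
    outer loop
      vertex 14.000 7.000 0.000
      vertex 12.362 11.500 0.000
      vertex 7.000 7.000 26.000
    endloop
  endfacet
  facet normal 0.4848 0.8395 0.2453
    outer loop
      vertex 12.362 11.500 0.000
      vertex 8.216 13.894 0.000
      vertex 7.000 7.000 26.000
    endloop
  endfacet
  facet normal -0.1684 0.9547 0.2453
    outer loop
      vertex 8.216 13.894 0.000
      vertex 3.500 13.062 0.000
      vertex 7.000 7.000 26.000
    endloop
  endfacet
  facet normal -0.7426 0.6232 0.2453
    outer loop
      vertex 3.500 13.062 0.000
      vertex 0.422 9.394 0.000
      vertex 7.000 7.000 26.000
    endloop
  endfacet
  facet normal -0.9695 0.0000 0.2453
    outer loop
      vertex 0.422 9.394 0.000
      vertex 0.422 4.606 0.000
      vertex 7.000 7.000 26.000
    endloop
  endfacet
  facet normal -0.7426 -0.6232 0.2453
    outer loop
      vertex 0.422 4.606 0.000
      vertex 3.500 0.938 0.000
      vertex 7.000 7.000 26.000
    endloop
  endfacet
  facet normal -0.1684 -0.9547 0.2453
    outer loop
      vertex 3.500 0.938 0.000
      vertex 8.216 0.106 0.000
      vertex 7.000 7.000 26.000
    endloop
  endfacet
  facet normal 0.4848 -0.8395 0.2453
    outer loop
      vertex 8.216 0.106 0.000
      vertex 12.362 2.500 0.000
      vertex 7.000 7.000 26.000
    endloop
  endfacet
  facet normal 0.9110 -0.3316 0.2453
    outer loop
      vertex 12.362 2.500 0.000
      vertex 14.000 7.000 0.000
      vertex 7.000 7.000 26.000
    endloop
  endfacet
endsolid part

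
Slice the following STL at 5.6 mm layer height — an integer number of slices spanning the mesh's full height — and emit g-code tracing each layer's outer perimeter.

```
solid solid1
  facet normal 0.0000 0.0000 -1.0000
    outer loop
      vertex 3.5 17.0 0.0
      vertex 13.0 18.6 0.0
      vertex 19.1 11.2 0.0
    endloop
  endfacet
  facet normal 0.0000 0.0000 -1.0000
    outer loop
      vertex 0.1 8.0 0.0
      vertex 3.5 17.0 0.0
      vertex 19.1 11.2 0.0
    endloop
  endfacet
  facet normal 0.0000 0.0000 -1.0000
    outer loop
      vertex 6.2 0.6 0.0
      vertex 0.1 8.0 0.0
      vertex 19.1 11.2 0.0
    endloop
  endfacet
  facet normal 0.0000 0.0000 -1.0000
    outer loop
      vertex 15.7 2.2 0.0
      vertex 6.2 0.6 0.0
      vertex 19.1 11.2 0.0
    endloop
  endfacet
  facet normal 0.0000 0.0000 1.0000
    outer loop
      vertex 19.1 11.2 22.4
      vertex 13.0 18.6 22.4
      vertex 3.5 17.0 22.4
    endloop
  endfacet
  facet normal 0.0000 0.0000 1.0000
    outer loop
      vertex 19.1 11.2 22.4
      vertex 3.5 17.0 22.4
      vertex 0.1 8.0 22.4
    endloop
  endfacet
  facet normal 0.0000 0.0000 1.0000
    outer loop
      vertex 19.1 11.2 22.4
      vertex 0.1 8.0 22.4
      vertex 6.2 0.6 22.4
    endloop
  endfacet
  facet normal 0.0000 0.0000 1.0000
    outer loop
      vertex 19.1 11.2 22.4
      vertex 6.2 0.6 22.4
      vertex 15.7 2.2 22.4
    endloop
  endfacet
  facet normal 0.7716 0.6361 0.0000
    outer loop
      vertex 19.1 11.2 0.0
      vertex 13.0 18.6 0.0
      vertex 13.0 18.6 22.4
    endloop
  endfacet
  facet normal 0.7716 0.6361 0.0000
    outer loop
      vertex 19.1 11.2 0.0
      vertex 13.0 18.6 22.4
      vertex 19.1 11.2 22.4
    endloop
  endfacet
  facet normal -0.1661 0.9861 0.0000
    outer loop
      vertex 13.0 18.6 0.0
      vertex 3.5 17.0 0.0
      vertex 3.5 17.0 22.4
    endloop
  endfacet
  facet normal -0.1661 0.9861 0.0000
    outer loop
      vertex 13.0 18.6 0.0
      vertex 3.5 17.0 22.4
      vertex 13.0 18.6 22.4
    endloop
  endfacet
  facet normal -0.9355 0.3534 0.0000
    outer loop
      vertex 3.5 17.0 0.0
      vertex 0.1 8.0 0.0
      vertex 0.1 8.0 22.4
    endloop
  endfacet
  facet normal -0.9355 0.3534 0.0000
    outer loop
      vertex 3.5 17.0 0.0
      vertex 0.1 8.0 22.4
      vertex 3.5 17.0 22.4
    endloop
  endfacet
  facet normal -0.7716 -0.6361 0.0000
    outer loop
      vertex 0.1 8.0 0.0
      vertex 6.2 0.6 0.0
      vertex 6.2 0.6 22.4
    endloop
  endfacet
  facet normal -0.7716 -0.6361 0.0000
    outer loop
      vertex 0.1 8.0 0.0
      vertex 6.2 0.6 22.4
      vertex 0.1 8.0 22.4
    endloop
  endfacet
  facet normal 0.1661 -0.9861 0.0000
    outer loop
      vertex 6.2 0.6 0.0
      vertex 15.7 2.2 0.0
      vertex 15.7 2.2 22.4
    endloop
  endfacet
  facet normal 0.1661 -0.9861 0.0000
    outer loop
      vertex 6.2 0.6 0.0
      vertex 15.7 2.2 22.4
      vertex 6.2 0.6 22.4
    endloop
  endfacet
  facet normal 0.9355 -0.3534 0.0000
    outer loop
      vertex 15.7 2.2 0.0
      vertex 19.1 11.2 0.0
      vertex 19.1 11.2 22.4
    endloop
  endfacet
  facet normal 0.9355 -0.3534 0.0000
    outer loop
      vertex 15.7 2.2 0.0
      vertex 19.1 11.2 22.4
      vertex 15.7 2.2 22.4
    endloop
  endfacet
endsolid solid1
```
; perimeter-only toolpath
G21 ; units = mm
G90 ; absolute positioning
G28 ; home
; layer 1
G0 Z5.6
G0 X19.1 Y11.2
G1 X13.0 Y18.6
G1 X3.5 Y17.0
G1 X0.1 Y8.0
G1 X6.2 Y0.6
G1 X15.7 Y2.2
G1 X19.1 Y11.2
; layer 2
G0 Z11.2
G0 X19.1 Y11.2
G1 X13.0 Y18.6
G1 X3.5 Y17.0
G1 X0.1 Y8.0
G1 X6.2 Y0.6
G1 X15.7 Y2.2
G1 X19.1 Y11.2
; layer 3
G0 Z16.8
G0 X19.1 Y11.2
G1 X13.0 Y18.6
G1 X3.5 Y17.0
G1 X0.1 Y8.0
G1 X6.2 Y0.6
G1 X15.7 Y2.2
G1 X19.1 Y11.2
; layer 4
G0 Z22.4
G0 X19.1 Y11.2
G1 X13.0 Y18.6
G1 X3.5 Y17.0
G1 X0.1 Y8.0
G1 X6.2 Y0.6
G1 X15.7 Y2.2
G1 X19.1 Y11.2
M2 ; end

The solid is a regular 6-sided prism (a cylinder approximated with 6 flat sides), circumscribed radius ≈ 9.6 mm, height ≈ 22.4 mm. Slicing at Δz = 5.6 mm — 4 equal slices spanning the solid's height, so layer i sits at z = i·h/4 — gives 4 non-empty perimeters. Each is a 6-segment closed polygon; G0 lifts to the layer z and rapids to the start vertex, then G1 traces the edges.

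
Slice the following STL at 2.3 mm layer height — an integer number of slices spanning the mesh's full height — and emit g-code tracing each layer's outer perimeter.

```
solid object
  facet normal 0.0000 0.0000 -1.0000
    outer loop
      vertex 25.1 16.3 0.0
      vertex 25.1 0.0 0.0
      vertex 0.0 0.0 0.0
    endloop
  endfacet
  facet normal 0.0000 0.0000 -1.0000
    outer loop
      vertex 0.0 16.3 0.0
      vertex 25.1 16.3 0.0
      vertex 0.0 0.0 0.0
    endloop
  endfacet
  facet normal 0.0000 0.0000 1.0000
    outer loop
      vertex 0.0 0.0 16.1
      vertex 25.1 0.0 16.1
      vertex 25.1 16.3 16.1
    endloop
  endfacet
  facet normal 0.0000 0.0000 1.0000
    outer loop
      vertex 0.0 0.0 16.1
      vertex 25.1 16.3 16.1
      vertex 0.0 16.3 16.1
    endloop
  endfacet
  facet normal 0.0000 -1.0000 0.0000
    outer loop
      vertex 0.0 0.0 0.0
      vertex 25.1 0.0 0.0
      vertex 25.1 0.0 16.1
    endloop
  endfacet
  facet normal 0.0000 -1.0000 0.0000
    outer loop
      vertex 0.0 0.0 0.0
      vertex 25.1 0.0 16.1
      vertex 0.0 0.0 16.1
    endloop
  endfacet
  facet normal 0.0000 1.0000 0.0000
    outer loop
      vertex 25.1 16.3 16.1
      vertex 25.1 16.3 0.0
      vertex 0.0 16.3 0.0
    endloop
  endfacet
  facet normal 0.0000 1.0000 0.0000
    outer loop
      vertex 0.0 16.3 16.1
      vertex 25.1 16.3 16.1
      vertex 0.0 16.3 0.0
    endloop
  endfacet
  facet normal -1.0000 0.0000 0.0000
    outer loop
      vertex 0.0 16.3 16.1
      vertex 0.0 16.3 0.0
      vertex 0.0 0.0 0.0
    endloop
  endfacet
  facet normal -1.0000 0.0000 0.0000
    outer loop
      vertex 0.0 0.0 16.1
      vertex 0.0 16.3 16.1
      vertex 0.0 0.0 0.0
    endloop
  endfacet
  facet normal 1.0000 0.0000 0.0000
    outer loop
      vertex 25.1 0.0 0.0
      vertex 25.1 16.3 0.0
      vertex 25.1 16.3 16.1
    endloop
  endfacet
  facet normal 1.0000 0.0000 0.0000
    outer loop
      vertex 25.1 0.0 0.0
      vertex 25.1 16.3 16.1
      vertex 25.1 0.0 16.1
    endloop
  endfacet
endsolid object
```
; perimeter-only toolpath
G21 ; units = mm
G90 ; absolute positioning
G28 ; home
; layer 1
G0 Z2.3
G0 X0.0 Y0.0
G1 X25.1 Y0.0
G1 X25.1 Y16.3
G1 X0.0 Y16.3
G1 X0.0 Y0.0
; layer 2
G0 Z4.6
G0 X0.0 Y0.0
G1 X25.1 Y0.0
G1 X25.1 Y16.3
G1 X0.0 Y16.3
G1 X0.0 Y0.0
; layer 3
G0 Z6.9
G0 X0.0 Y0.0
G1 X25.1 Y0.0
G1 X25.1 Y16.3
G1 X0.0 Y16.3
G1 X0.0 Y0.0
; layer 4
G0 Z9.2
G0 X0.0 Y0.0
G1 X25.1 Y0.0
G1 X25.1 Y16.3
G1 X0.0 Y16.3
G1 X0.0 Y0.0
; layer 5
G0 Z11.5
G0 X0.0 Y0.0
G1 X25.1 Y0.0
G1 X25.1 Y16.3
G1 X0.0 Y16.3
G1 X0.0 Y0.0
; layer 6
G0 Z13.8
G0 X0.0 Y0.0
G1 X25.1 Y0.0
G1 X25.1 Y16.3
G1 X0.0 Y16.3
G1 X0.0 Y0.0
; layer 7
G0 Z16.1
G0 X0.0 Y0.0
G1 X25.1 Y0.0
G1 X25.1 Y16.3
G1 X0.0 Y16.3
G1 X0.0 Y0.0
M2 ; end

The solid is a rectangular box, roughly 25.1 × 16.3 mm footprint and 16.1 mm tall. Slicing at Δz = 2.3 mm — 7 equal slices spanning the solid's height, so layer i sits at z = i·h/7 — gives 7 non-empty perimeters. Each is a 4-segment closed polygon; G0 lifts to the layer z and rapids to the start vertex, then G1 traces the edges.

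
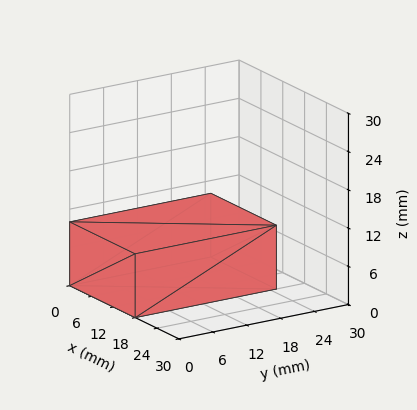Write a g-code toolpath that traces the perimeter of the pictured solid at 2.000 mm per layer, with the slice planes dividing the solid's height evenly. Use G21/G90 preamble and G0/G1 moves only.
Reading the render: the shape is a rectangular box, roughly 18 × 25 mm footprint and 10 mm tall (dimensions read to the nearest mm from the axis ticks). For the g-code, the solid's height is divided into equal slices at the stated Δz and each level perimeter traced with G1 moves after a G0 lift.

; perimeter-only toolpath
G21 ; units = mm
G90 ; absolute positioning
G28 ; home
; layer 1
G0 Z2.000
G0 X0.000 Y0.000
G1 X18.000 Y0.000
G1 X18.000 Y25.000
G1 X0.000 Y25.000
G1 X0.000 Y0.000
; layer 2
G0 Z4.000
G0 X0.000 Y0.000
G1 X18.000 Y0.000
G1 X18.000 Y25.000
G1 X0.000 Y25.000
G1 X0.000 Y0.000
; layer 3
G0 Z6.000
G0 X0.000 Y0.000
G1 X18.000 Y0.000
G1 X18.000 Y25.000
G1 X0.000 Y25.000
G1 X0.000 Y0.000
; layer 4
G0 Z8.000
G0 X0.000 Y0.000
G1 X18.000 Y0.000
G1 X18.000 Y25.000
G1 X0.000 Y25.000
G1 X0.000 Y0.000
; layer 5
G0 Z10.000
G0 X0.000 Y0.000
G1 X18.000 Y0.000
G1 X18.000 Y25.000
G1 X0.000 Y25.000
G1 X0.000 Y0.000
M2 ; end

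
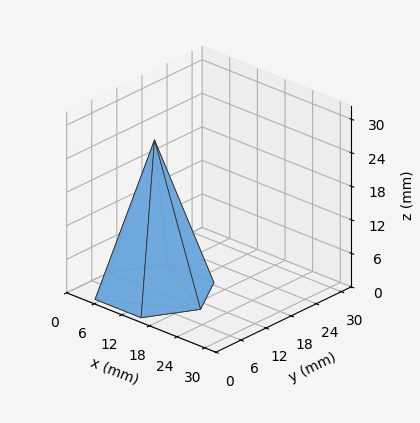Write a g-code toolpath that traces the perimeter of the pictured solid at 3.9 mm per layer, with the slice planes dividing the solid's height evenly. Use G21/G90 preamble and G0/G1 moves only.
Reading the render: the shape is a regular 6-sided pyramid, base circumscribed radius ≈ 10 mm, apex at z ≈ 27 mm (dimensions read to the nearest mm from the axis ticks). For the g-code, the solid's height is divided into equal slices at the stated Δz and each level perimeter traced with G1 moves after a G0 lift.

; perimeter-only toolpath
G21 ; units = mm
G90 ; absolute positioning
G28 ; home
; layer 1
G0 Z3.9
G0 X18.6 Y10.0
G1 X14.3 Y17.5
G1 X5.7 Y17.5
G1 X1.4 Y10.0
G1 X5.7 Y2.5
G1 X14.3 Y2.5
G1 X18.6 Y10.0
; layer 2
G0 Z7.7
G0 X17.1 Y10.0
G1 X13.6 Y16.2
G1 X6.4 Y16.2
G1 X2.9 Y10.0
G1 X6.4 Y3.8
G1 X13.6 Y3.8
G1 X17.1 Y10.0
; layer 3
G0 Z11.6
G0 X15.7 Y10.0
G1 X12.9 Y15.0
G1 X7.1 Y15.0
G1 X4.3 Y10.0
G1 X7.1 Y5.0
G1 X12.9 Y5.0
G1 X15.7 Y10.0
; layer 4
G0 Z15.4
G0 X14.3 Y10.0
G1 X12.1 Y13.7
G1 X7.9 Y13.7
G1 X5.7 Y10.0
G1 X7.9 Y6.3
G1 X12.1 Y6.3
G1 X14.3 Y10.0
; layer 5
G0 Z19.3
G0 X12.9 Y10.0
G1 X11.4 Y12.5
G1 X8.6 Y12.5
G1 X7.1 Y10.0
G1 X8.6 Y7.5
G1 X11.4 Y7.5
G1 X12.9 Y10.0
; layer 6
G0 Z23.1
G0 X11.4 Y10.0
G1 X10.7 Y11.2
G1 X9.3 Y11.2
G1 X8.6 Y10.0
G1 X9.3 Y8.8
G1 X10.7 Y8.8
G1 X11.4 Y10.0
M2 ; end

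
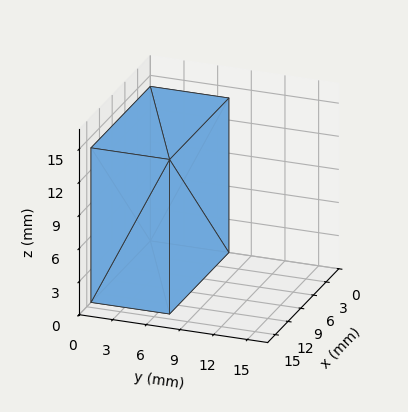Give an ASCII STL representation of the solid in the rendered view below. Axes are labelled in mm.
Reading the render: the shape is a rectangular box, roughly 14 × 7 mm footprint and 14 mm tall (dimensions read to the nearest mm from the axis ticks). For the STL, each face is triangulated and given an outward normal.

solid part
  facet normal 0.0000 0.0000 -1.0000
    outer loop
      vertex 14.00 7.00 0.00
      vertex 14.00 0.00 0.00
      vertex 0.00 0.00 0.00
    endloop
  endfacet
  facet normal 0.0000 0.0000 -1.0000
    outer loop
      vertex 0.00 7.00 0.00
      vertex 14.00 7.00 0.00
      vertex 0.00 0.00 0.00
    endloop
  endfacet
  facet normal 0.0000 0.0000 1.0000
    outer loop
      vertex 0.00 0.00 14.00
      vertex 14.00 0.00 14.00
      vertex 14.00 7.00 14.00
    endloop
  endfacet
  facet normal 0.0000 0.0000 1.0000
    outer loop
      vertex 0.00 0.00 14.00
      vertex 14.00 7.00 14.00
      vertex 0.00 7.00 14.00
    endloop
  endfacet
  facet normal 0.0000 -1.0000 0.0000
    outer loop
      vertex 0.00 0.00 0.00
      vertex 14.00 0.00 0.00
      vertex 14.00 0.00 14.00
    endloop
  endfacet
  facet normal 0.0000 -1.0000 0.0000
    outer loop
      vertex 0.00 0.00 0.00
      vertex 14.00 0.00 14.00
      vertex 0.00 0.00 14.00
    endloop
  endfacet
  facet normal 0.0000 1.0000 0.0000
    outer loop
      vertex 14.00 7.00 14.00
      vertex 14.00 7.00 0.00
      vertex 0.00 7.00 0.00
    endloop
  endfacet
  facet normal 0.0000 1.0000 0.0000
    outer loop
      vertex 0.00 7.00 14.00
      vertex 14.00 7.00 14.00
      vertex 0.00 7.00 0.00
    endloop
  endfacet
  facet normal -1.0000 0.0000 0.0000
    outer loop
      vertex 0.00 7.00 14.00
      vertex 0.00 7.00 0.00
      vertex 0.00 0.00 0.00
    endloop
  endfacet
  facet normal -1.0000 0.0000 0.0000
    outer loop
      vertex 0.00 0.00 14.00
      vertex 0.00 7.00 14.00
      vertex 0.00 0.00 0.00
    endloop
  endfacet
  facet normal 1.0000 0.0000 0.0000
    outer loop
      vertex 14.00 0.00 0.00
      vertex 14.00 7.00 0.00
      vertex 14.00 7.00 14.00
    endloop
  endfacet
  facet normal 1.0000 0.0000 0.0000
    outer loop
      vertex 14.00 0.00 0.00
      vertex 14.00 7.00 14.00
      vertex 14.00 0.00 14.00
    endloop
  endfacet
endsolid part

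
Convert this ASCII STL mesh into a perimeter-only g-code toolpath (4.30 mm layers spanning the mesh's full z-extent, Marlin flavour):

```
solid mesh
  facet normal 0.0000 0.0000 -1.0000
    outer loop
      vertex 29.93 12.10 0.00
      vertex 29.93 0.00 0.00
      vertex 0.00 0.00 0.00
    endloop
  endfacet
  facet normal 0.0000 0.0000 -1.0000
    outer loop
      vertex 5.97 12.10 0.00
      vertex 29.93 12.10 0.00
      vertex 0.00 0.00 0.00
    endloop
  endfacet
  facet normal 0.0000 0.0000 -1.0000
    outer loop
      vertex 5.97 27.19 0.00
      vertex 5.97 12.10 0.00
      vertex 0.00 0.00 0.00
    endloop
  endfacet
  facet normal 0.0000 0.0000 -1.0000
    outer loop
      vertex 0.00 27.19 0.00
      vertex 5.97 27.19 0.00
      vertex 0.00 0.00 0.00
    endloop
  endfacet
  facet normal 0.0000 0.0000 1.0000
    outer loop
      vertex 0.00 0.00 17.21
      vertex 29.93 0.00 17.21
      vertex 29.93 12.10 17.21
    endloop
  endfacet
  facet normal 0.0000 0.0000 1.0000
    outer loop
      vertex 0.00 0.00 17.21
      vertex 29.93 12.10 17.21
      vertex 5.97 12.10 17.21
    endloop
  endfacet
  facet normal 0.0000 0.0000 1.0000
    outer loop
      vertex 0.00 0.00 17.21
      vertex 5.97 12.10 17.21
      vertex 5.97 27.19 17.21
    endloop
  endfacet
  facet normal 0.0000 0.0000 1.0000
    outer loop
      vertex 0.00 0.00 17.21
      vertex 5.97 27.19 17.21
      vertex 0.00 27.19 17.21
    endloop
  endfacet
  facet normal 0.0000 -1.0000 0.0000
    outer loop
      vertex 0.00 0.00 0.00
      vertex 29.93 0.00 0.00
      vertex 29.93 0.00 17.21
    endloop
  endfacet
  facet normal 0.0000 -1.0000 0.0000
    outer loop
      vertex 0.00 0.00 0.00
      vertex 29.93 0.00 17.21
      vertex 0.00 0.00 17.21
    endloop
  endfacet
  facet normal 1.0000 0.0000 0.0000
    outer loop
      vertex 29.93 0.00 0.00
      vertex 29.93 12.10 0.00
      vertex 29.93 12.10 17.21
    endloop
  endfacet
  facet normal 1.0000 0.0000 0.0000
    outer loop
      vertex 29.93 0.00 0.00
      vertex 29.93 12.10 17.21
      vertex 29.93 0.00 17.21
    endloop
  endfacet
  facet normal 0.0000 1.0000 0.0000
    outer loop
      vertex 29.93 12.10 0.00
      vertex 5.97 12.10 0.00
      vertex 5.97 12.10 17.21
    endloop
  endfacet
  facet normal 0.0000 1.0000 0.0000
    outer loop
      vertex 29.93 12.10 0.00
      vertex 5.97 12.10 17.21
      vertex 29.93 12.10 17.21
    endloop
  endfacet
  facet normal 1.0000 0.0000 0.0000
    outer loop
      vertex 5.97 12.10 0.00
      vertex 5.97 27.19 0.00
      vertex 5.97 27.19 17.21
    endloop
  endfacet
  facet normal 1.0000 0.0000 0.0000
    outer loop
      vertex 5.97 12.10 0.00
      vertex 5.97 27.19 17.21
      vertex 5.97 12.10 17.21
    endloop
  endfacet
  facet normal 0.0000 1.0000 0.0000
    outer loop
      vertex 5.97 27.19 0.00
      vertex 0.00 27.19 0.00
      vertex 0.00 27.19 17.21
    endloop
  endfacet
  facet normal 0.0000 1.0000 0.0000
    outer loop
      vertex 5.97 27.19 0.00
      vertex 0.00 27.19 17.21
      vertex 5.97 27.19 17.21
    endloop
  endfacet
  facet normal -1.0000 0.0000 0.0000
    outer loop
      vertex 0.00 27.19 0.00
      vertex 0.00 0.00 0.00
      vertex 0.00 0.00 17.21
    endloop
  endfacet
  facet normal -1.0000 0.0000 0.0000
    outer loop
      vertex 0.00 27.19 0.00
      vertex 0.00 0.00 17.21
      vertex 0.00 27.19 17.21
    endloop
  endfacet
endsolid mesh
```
; perimeter-only toolpath
G21 ; units = mm
G90 ; absolute positioning
G28 ; home
; layer 1
G0 Z4.30
G0 X0.00 Y0.00
G1 X29.93 Y0.00
G1 X29.93 Y12.10
G1 X5.97 Y12.10
G1 X5.97 Y27.19
G1 X0.00 Y27.19
G1 X0.00 Y0.00
; layer 2
G0 Z8.61
G0 X0.00 Y0.00
G1 X29.93 Y0.00
G1 X29.93 Y12.10
G1 X5.97 Y12.10
G1 X5.97 Y27.19
G1 X0.00 Y27.19
G1 X0.00 Y0.00
; layer 3
G0 Z12.91
G0 X0.00 Y0.00
G1 X29.93 Y0.00
G1 X29.93 Y12.10
G1 X5.97 Y12.10
G1 X5.97 Y27.19
G1 X0.00 Y27.19
G1 X0.00 Y0.00
; layer 4
G0 Z17.21
G0 X0.00 Y0.00
G1 X29.93 Y0.00
G1 X29.93 Y12.10
G1 X5.97 Y12.10
G1 X5.97 Y27.19
G1 X0.00 Y27.19
G1 X0.00 Y0.00
M2 ; end

The solid is an L-shaped prism: outer 29.9 × 27.2 mm, arm thicknesses ≈ 12.1 mm (horizontal) and 5.97 mm (vertical), extruded 17.2 mm in z. Slicing at Δz = 4.30 mm — 4 equal slices spanning the solid's height, so layer i sits at z = i·h/4 — gives 4 non-empty perimeters. Each is a 6-segment closed polygon; G0 lifts to the layer z and rapids to the start vertex, then G1 traces the edges.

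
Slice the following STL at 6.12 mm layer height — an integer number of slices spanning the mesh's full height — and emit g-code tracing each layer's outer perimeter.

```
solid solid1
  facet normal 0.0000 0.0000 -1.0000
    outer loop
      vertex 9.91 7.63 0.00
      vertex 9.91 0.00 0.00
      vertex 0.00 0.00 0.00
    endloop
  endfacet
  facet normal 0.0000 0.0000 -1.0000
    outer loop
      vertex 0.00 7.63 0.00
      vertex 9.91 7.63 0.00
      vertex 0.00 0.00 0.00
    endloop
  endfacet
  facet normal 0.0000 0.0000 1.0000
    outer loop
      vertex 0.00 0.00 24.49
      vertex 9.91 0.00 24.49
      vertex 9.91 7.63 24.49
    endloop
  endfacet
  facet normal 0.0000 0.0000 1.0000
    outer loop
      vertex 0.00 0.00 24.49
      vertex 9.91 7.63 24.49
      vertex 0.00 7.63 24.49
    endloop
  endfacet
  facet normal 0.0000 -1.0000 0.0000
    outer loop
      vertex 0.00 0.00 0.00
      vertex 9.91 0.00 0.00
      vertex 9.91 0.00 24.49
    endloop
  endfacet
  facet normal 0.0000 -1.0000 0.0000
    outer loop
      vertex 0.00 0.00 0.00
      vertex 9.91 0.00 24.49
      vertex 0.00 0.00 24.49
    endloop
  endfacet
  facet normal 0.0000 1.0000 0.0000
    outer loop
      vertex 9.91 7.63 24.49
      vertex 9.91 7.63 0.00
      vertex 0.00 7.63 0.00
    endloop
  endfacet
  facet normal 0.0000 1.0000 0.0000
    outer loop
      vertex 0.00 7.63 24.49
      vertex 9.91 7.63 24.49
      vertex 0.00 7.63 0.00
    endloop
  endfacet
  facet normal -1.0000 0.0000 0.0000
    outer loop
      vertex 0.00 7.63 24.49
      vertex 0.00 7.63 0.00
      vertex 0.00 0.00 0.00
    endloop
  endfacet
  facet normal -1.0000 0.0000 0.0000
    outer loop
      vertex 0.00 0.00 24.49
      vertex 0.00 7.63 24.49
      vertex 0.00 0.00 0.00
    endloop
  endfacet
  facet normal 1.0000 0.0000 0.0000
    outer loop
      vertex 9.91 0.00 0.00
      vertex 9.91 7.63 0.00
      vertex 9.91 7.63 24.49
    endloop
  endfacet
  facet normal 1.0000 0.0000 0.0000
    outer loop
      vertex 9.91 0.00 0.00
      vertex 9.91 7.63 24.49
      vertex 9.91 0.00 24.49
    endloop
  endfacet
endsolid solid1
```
; perimeter-only toolpath
G21 ; units = mm
G90 ; absolute positioning
G28 ; home
; layer 1
G0 Z6.12
G0 X0.00 Y0.00
G1 X9.91 Y0.00
G1 X9.91 Y7.63
G1 X0.00 Y7.63
G1 X0.00 Y0.00
; layer 2
G0 Z12.24
G0 X0.00 Y0.00
G1 X9.91 Y0.00
G1 X9.91 Y7.63
G1 X0.00 Y7.63
G1 X0.00 Y0.00
; layer 3
G0 Z18.37
G0 X0.00 Y0.00
G1 X9.91 Y0.00
G1 X9.91 Y7.63
G1 X0.00 Y7.63
G1 X0.00 Y0.00
; layer 4
G0 Z24.49
G0 X0.00 Y0.00
G1 X9.91 Y0.00
G1 X9.91 Y7.63
G1 X0.00 Y7.63
G1 X0.00 Y0.00
M2 ; end

The solid is a rectangular box, roughly 9.91 × 7.63 mm footprint and 24.5 mm tall. Slicing at Δz = 6.12 mm — 4 equal slices spanning the solid's height, so layer i sits at z = i·h/4 — gives 4 non-empty perimeters. Each is a 4-segment closed polygon; G0 lifts to the layer z and rapids to the start vertex, then G1 traces the edges.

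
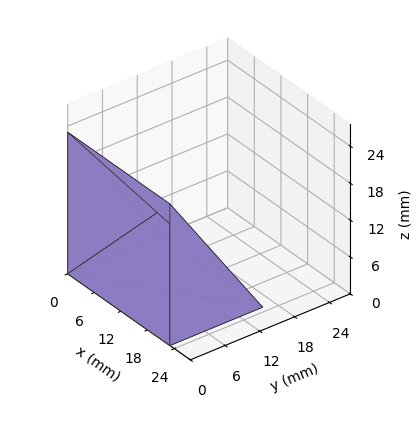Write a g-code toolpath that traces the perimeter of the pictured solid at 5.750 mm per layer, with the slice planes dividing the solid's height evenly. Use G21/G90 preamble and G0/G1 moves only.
Reading the render: the shape is a wedge (ramp): 23 × 16 mm base, rising to 23 mm along the y=0 edge and sloping linearly to z=0 at y=16 (dimensions read to the nearest mm from the axis ticks). For the g-code, the solid's height is divided into equal slices at the stated Δz and each level perimeter traced with G1 moves after a G0 lift.

; perimeter-only toolpath
G21 ; units = mm
G90 ; absolute positioning
G28 ; home
; layer 1
G0 Z5.750
G0 X0.000 Y0.000
G1 X23.000 Y0.000
G1 X23.000 Y12.000
G1 X0.000 Y12.000
G1 X0.000 Y0.000
; layer 2
G0 Z11.500
G0 X0.000 Y0.000
G1 X23.000 Y0.000
G1 X23.000 Y8.000
G1 X0.000 Y8.000
G1 X0.000 Y0.000
; layer 3
G0 Z17.250
G0 X0.000 Y0.000
G1 X23.000 Y0.000
G1 X23.000 Y4.000
G1 X0.000 Y4.000
G1 X0.000 Y0.000
M2 ; end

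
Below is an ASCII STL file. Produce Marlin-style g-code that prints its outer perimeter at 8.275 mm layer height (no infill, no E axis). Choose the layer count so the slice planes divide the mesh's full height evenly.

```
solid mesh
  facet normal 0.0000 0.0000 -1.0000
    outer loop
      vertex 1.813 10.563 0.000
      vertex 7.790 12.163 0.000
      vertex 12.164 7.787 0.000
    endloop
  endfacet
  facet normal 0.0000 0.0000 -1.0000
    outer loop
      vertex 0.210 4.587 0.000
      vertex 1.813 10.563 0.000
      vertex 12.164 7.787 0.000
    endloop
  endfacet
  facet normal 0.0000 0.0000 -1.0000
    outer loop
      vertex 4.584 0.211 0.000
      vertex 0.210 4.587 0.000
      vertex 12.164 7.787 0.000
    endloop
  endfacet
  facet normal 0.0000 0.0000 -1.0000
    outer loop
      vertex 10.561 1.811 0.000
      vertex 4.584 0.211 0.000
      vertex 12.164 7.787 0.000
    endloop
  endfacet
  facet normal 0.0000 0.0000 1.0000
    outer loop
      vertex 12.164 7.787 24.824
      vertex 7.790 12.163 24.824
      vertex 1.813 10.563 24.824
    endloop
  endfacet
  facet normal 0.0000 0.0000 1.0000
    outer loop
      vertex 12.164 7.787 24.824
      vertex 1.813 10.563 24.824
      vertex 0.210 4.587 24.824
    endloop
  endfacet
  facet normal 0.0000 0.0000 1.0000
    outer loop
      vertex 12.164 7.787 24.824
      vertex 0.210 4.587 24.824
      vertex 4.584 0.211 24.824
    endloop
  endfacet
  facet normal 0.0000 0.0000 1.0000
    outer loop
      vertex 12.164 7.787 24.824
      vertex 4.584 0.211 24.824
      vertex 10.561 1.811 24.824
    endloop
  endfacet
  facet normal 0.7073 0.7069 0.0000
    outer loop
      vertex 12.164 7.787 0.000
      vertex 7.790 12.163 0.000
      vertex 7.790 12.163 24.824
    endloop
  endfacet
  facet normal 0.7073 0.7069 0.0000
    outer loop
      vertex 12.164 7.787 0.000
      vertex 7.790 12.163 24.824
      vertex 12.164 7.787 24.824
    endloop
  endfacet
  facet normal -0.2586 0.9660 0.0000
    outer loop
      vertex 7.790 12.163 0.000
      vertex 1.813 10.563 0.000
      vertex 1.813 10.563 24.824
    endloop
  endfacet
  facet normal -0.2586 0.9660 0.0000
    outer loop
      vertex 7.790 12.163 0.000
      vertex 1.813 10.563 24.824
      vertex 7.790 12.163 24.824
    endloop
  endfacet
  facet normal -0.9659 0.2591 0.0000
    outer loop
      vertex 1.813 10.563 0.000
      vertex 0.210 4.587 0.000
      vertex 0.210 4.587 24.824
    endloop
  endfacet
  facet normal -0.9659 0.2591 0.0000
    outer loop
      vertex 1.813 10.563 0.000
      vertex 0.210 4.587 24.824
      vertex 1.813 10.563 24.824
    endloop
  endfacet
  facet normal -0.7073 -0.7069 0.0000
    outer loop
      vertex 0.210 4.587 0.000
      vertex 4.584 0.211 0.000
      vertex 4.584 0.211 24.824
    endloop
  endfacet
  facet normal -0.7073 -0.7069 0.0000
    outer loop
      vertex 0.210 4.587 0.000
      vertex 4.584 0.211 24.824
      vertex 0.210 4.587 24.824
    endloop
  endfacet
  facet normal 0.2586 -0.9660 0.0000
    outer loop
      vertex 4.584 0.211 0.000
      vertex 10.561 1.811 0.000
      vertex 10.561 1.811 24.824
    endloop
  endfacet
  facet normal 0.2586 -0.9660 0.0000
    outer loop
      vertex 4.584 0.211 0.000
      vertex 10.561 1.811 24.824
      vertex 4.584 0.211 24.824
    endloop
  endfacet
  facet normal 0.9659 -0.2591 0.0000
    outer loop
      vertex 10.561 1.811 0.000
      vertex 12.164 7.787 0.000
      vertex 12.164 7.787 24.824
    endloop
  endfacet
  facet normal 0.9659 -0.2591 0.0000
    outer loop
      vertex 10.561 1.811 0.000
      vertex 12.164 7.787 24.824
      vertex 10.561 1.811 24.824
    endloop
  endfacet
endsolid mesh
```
; perimeter-only toolpath
G21 ; units = mm
G90 ; absolute positioning
G28 ; home
; layer 1
G0 Z8.275
G0 X12.164 Y7.787
G1 X7.790 Y12.163
G1 X1.813 Y10.563
G1 X0.210 Y4.587
G1 X4.584 Y0.211
G1 X10.561 Y1.811
G1 X12.164 Y7.787
; layer 2
G0 Z16.549
G0 X12.164 Y7.787
G1 X7.790 Y12.163
G1 X1.813 Y10.563
G1 X0.210 Y4.587
G1 X4.584 Y0.211
G1 X10.561 Y1.811
G1 X12.164 Y7.787
; layer 3
G0 Z24.824
G0 X12.164 Y7.787
G1 X7.790 Y12.163
G1 X1.813 Y10.563
G1 X0.210 Y4.587
G1 X4.584 Y0.211
G1 X10.561 Y1.811
G1 X12.164 Y7.787
M2 ; end

The solid is a regular 6-sided prism (a cylinder approximated with 6 flat sides), circumscribed radius ≈ 6.19 mm, height ≈ 24.8 mm. Slicing at Δz = 8.275 mm — 3 equal slices spanning the solid's height, so layer i sits at z = i·h/3 — gives 3 non-empty perimeters. Each is a 6-segment closed polygon; G0 lifts to the layer z and rapids to the start vertex, then G1 traces the edges.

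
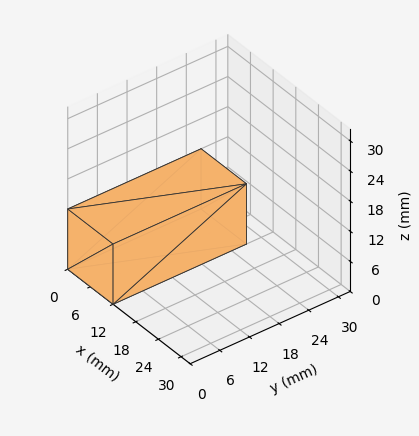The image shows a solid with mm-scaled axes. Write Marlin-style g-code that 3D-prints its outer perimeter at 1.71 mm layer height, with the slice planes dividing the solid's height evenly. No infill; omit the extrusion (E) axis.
Reading the render: the shape is a rectangular box, roughly 12 × 27 mm footprint and 12 mm tall (dimensions read to the nearest mm from the axis ticks). For the g-code, the solid's height is divided into equal slices at the stated Δz and each level perimeter traced with G1 moves after a G0 lift.

; perimeter-only toolpath
G21 ; units = mm
G90 ; absolute positioning
G28 ; home
; layer 1
G0 Z1.71
G0 X0.00 Y0.00
G1 X12.00 Y0.00
G1 X12.00 Y27.00
G1 X0.00 Y27.00
G1 X0.00 Y0.00
; layer 2
G0 Z3.43
G0 X0.00 Y0.00
G1 X12.00 Y0.00
G1 X12.00 Y27.00
G1 X0.00 Y27.00
G1 X0.00 Y0.00
; layer 3
G0 Z5.14
G0 X0.00 Y0.00
G1 X12.00 Y0.00
G1 X12.00 Y27.00
G1 X0.00 Y27.00
G1 X0.00 Y0.00
; layer 4
G0 Z6.86
G0 X0.00 Y0.00
G1 X12.00 Y0.00
G1 X12.00 Y27.00
G1 X0.00 Y27.00
G1 X0.00 Y0.00
; layer 5
G0 Z8.57
G0 X0.00 Y0.00
G1 X12.00 Y0.00
G1 X12.00 Y27.00
G1 X0.00 Y27.00
G1 X0.00 Y0.00
; layer 6
G0 Z10.29
G0 X0.00 Y0.00
G1 X12.00 Y0.00
G1 X12.00 Y27.00
G1 X0.00 Y27.00
G1 X0.00 Y0.00
; layer 7
G0 Z12.00
G0 X0.00 Y0.00
G1 X12.00 Y0.00
G1 X12.00 Y27.00
G1 X0.00 Y27.00
G1 X0.00 Y0.00
M2 ; end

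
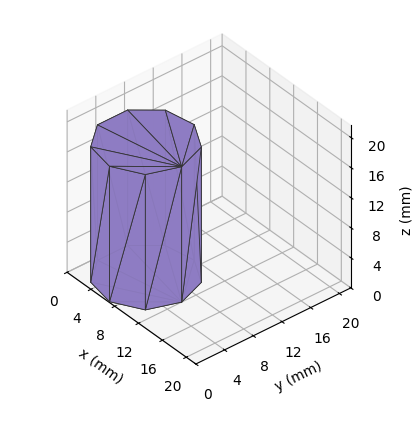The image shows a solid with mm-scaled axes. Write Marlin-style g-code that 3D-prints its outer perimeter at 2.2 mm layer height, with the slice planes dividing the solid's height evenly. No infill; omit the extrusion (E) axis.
Reading the render: the shape is a regular 9-sided prism (a cylinder approximated with 9 flat sides), circumscribed radius ≈ 6 mm, height ≈ 18 mm (dimensions read to the nearest mm from the axis ticks). For the g-code, the solid's height is divided into equal slices at the stated Δz and each level perimeter traced with G1 moves after a G0 lift.

; perimeter-only toolpath
G21 ; units = mm
G90 ; absolute positioning
G28 ; home
; layer 1
G0 Z2.2
G0 X12.0 Y6.0
G1 X10.6 Y9.9
G1 X7.0 Y11.9
G1 X3.0 Y11.2
G1 X0.4 Y8.1
G1 X0.4 Y3.9
G1 X3.0 Y0.8
G1 X7.0 Y0.1
G1 X10.6 Y2.1
G1 X12.0 Y6.0
; layer 2
G0 Z4.5
G0 X12.0 Y6.0
G1 X10.6 Y9.9
G1 X7.0 Y11.9
G1 X3.0 Y11.2
G1 X0.4 Y8.1
G1 X0.4 Y3.9
G1 X3.0 Y0.8
G1 X7.0 Y0.1
G1 X10.6 Y2.1
G1 X12.0 Y6.0
; layer 3
G0 Z6.8
G0 X12.0 Y6.0
G1 X10.6 Y9.9
G1 X7.0 Y11.9
G1 X3.0 Y11.2
G1 X0.4 Y8.1
G1 X0.4 Y3.9
G1 X3.0 Y0.8
G1 X7.0 Y0.1
G1 X10.6 Y2.1
G1 X12.0 Y6.0
; layer 4
G0 Z9.0
G0 X12.0 Y6.0
G1 X10.6 Y9.9
G1 X7.0 Y11.9
G1 X3.0 Y11.2
G1 X0.4 Y8.1
G1 X0.4 Y3.9
G1 X3.0 Y0.8
G1 X7.0 Y0.1
G1 X10.6 Y2.1
G1 X12.0 Y6.0
; layer 5
G0 Z11.2
G0 X12.0 Y6.0
G1 X10.6 Y9.9
G1 X7.0 Y11.9
G1 X3.0 Y11.2
G1 X0.4 Y8.1
G1 X0.4 Y3.9
G1 X3.0 Y0.8
G1 X7.0 Y0.1
G1 X10.6 Y2.1
G1 X12.0 Y6.0
; layer 6
G0 Z13.5
G0 X12.0 Y6.0
G1 X10.6 Y9.9
G1 X7.0 Y11.9
G1 X3.0 Y11.2
G1 X0.4 Y8.1
G1 X0.4 Y3.9
G1 X3.0 Y0.8
G1 X7.0 Y0.1
G1 X10.6 Y2.1
G1 X12.0 Y6.0
; layer 7
G0 Z15.8
G0 X12.0 Y6.0
G1 X10.6 Y9.9
G1 X7.0 Y11.9
G1 X3.0 Y11.2
G1 X0.4 Y8.1
G1 X0.4 Y3.9
G1 X3.0 Y0.8
G1 X7.0 Y0.1
G1 X10.6 Y2.1
G1 X12.0 Y6.0
; layer 8
G0 Z18.0
G0 X12.0 Y6.0
G1 X10.6 Y9.9
G1 X7.0 Y11.9
G1 X3.0 Y11.2
G1 X0.4 Y8.1
G1 X0.4 Y3.9
G1 X3.0 Y0.8
G1 X7.0 Y0.1
G1 X10.6 Y2.1
G1 X12.0 Y6.0
M2 ; end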